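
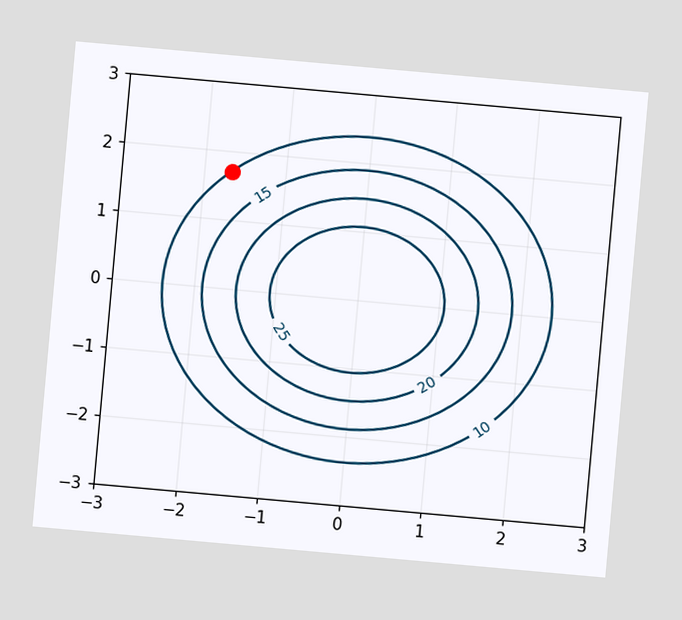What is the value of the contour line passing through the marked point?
The chart is tilted about 5° clockwise. The marked point sits on the contour labelled 10.

10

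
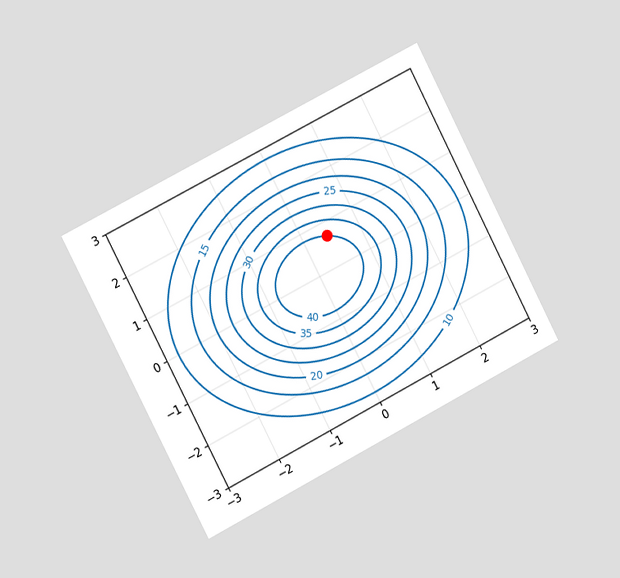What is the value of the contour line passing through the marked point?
The chart is tilted about 27° counter-clockwise and viewed slightly from the left. The marked point sits on the contour labelled 40.

40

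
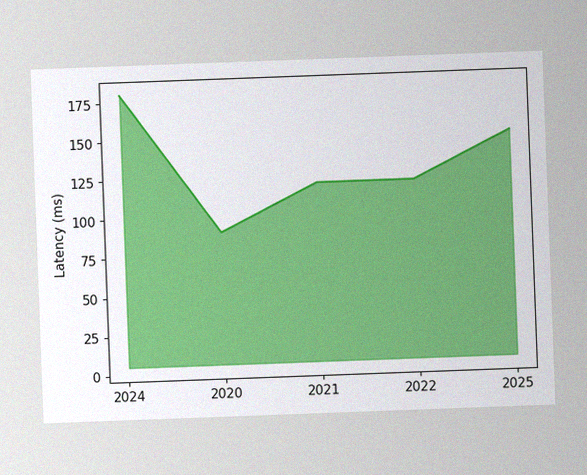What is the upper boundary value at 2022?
The chart is tilted about 2° counter-clockwise, with some photo noise. At 2022 the upper boundary is at 120ms.

120ms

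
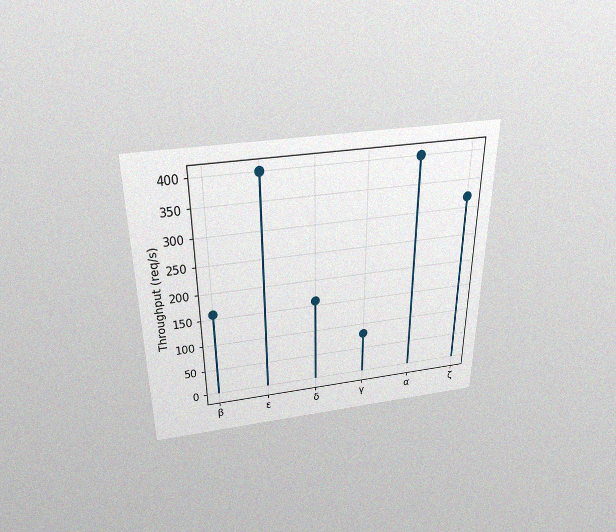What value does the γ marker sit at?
The chart is viewed slightly from above, with some photo noise. The γ marker sits at 80req/s.

80req/s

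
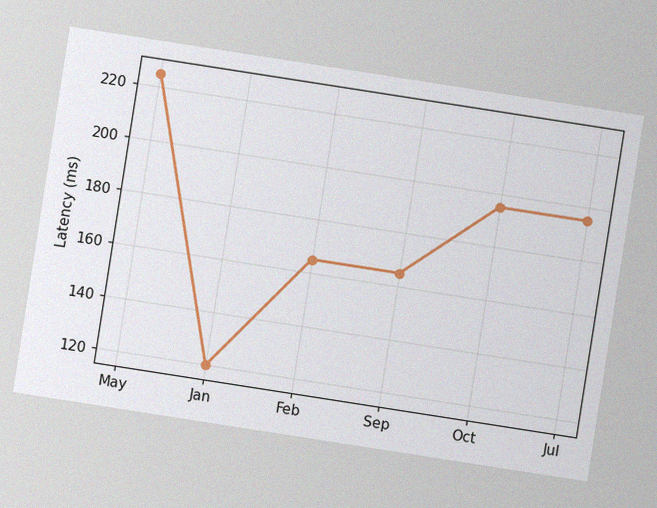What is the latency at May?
The chart is tilted about 9° clockwise, with some photo noise. At May, the line is at 225ms.

225ms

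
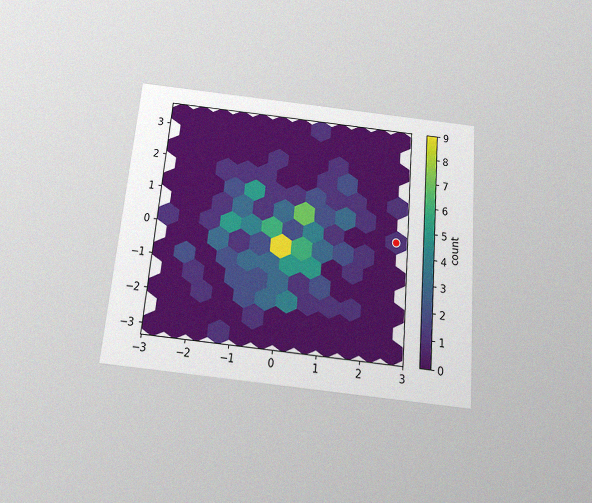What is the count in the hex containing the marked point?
The chart is tilted about 5° clockwise and viewed slightly from below, with some photo noise. The marked hex reads 1 on the colorbar.

1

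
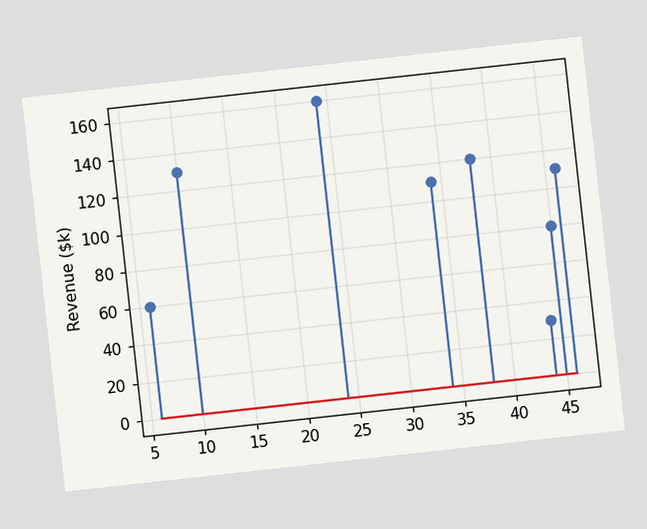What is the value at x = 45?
The chart is tilted about 6° counter-clockwise. The stem at x=45 reaches $80k.

$80k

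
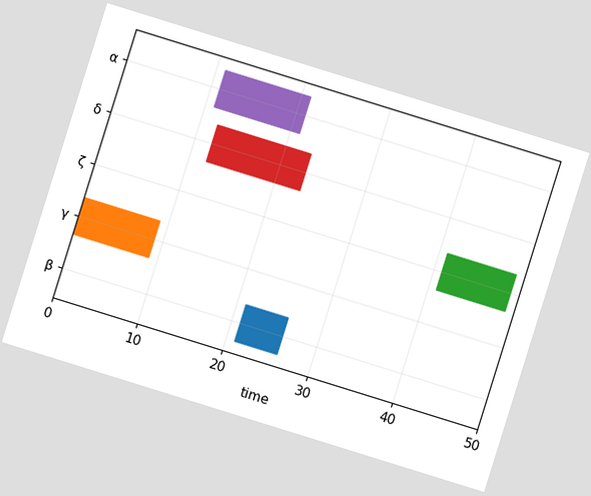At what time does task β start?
The chart is tilted about 17° clockwise. The β bar begins at t=21.

21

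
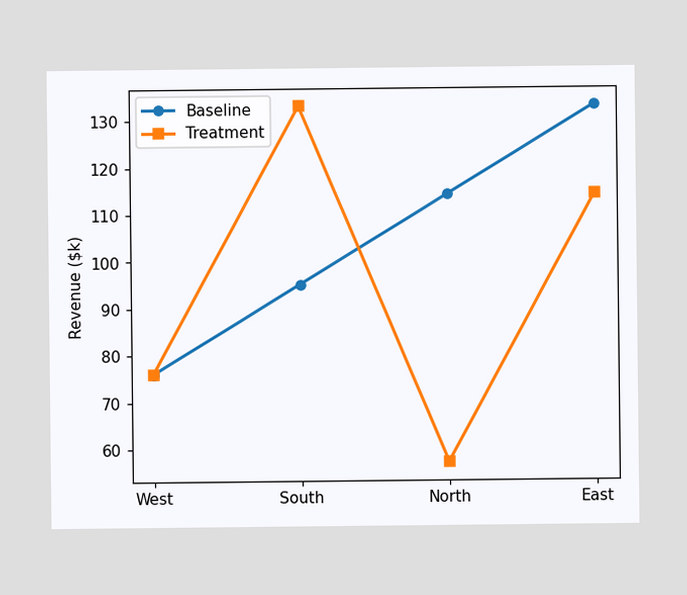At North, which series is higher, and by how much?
At North, Baseline sits above the other line by $57k.

Baseline, by $57k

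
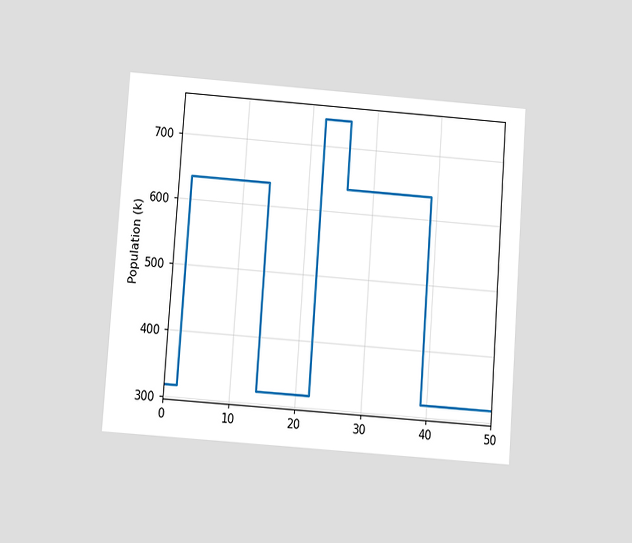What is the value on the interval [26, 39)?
636k

The chart is tilted about 4° clockwise and viewed at a slight angle. On [26, 39) the step sits at 636k.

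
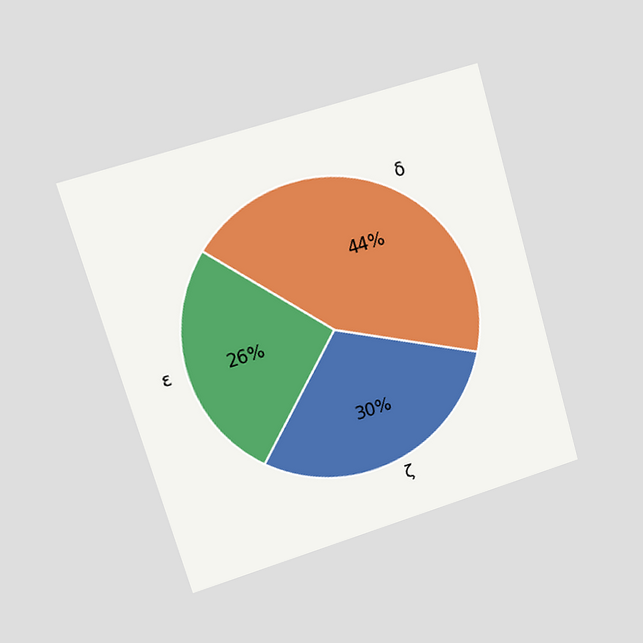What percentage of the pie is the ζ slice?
The chart is tilted about 16° counter-clockwise and viewed at a slight angle. The ζ slice takes up 30% of the pie.

30%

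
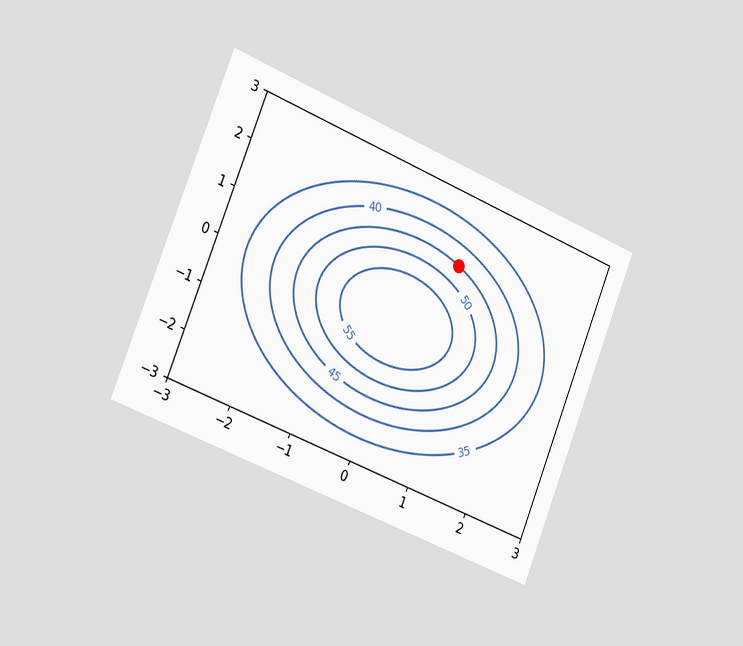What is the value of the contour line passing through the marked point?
45

The chart is tilted about 22° clockwise and viewed slightly from the left. The marked point sits on the contour labelled 45.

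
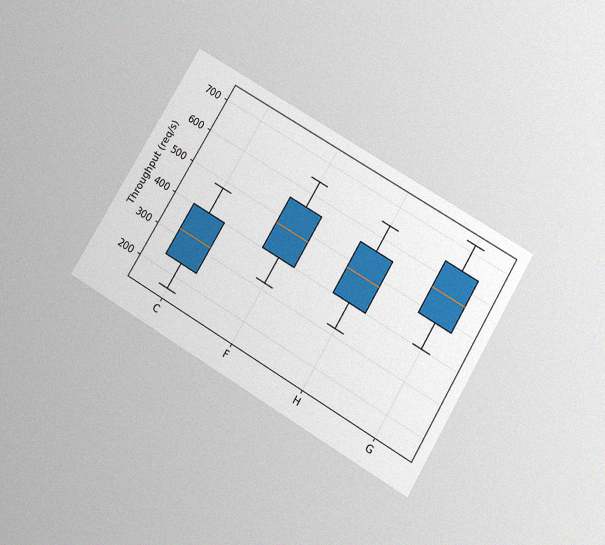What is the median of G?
560req/s

The chart is tilted about 31° clockwise and viewed slightly from below, with some photo noise. The median line in the G box sits at 560req/s.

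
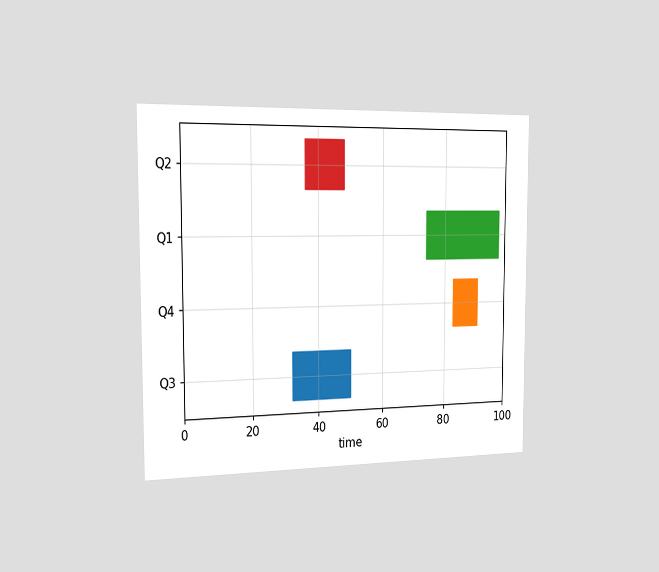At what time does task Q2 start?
36

The chart is viewed slightly from the left. The Q2 bar begins at t=36.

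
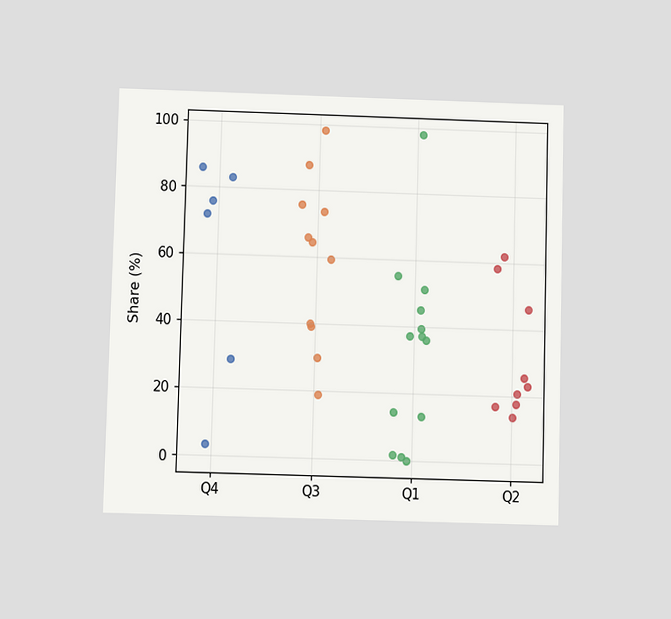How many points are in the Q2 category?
The chart is viewed slightly from below. Counting the markers in the Q2 column gives 9.

9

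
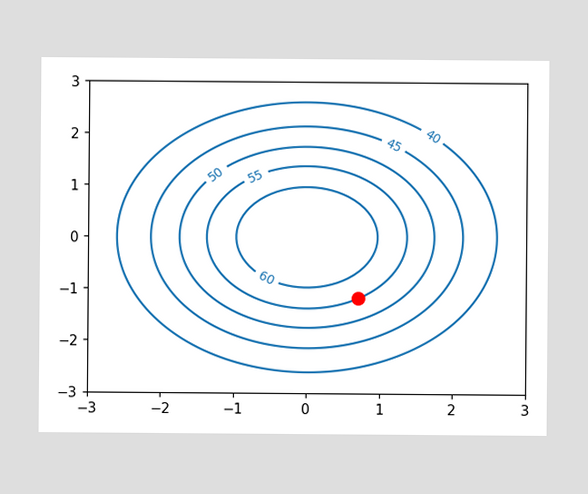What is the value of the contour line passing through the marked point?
55

The marked point sits on the contour labelled 55.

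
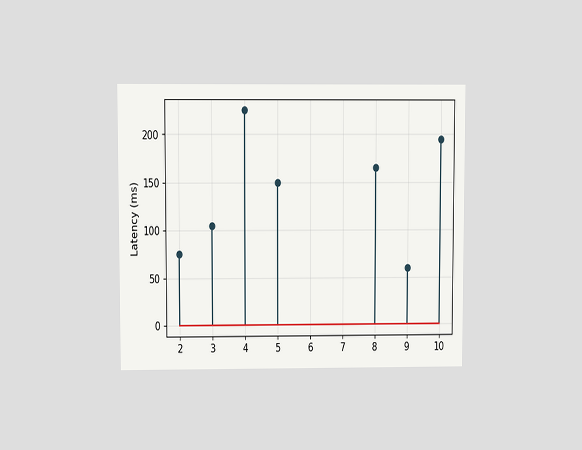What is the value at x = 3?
The chart is viewed at a slight angle. The stem at x=3 reaches 105ms.

105ms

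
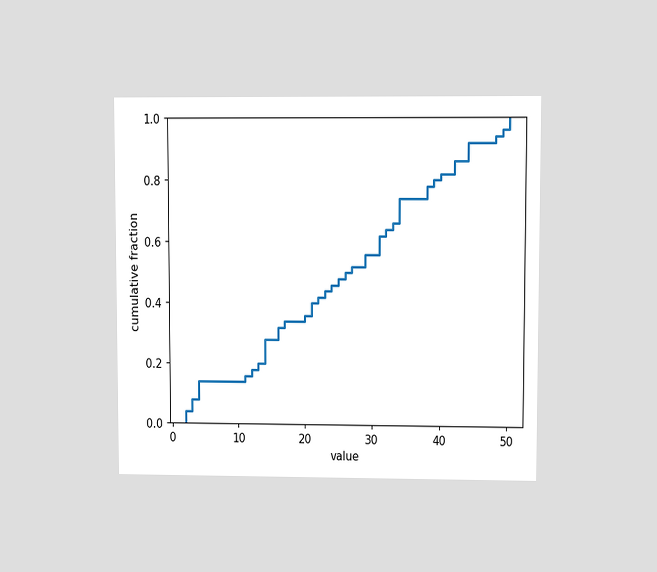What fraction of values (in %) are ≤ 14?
The chart is viewed at a slight angle. At x=14 the ECDF step is at 28%.

28%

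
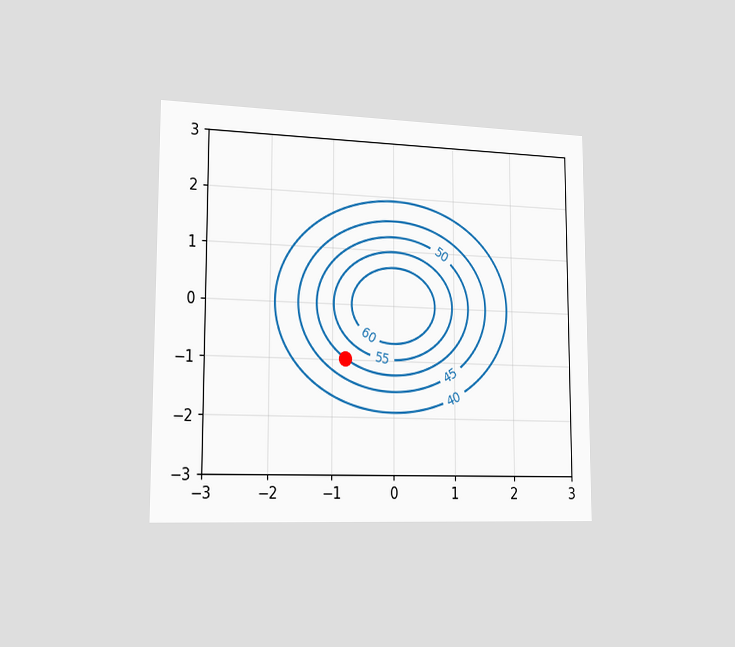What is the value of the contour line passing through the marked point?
The chart is viewed slightly from the left. The marked point sits on the contour labelled 50.

50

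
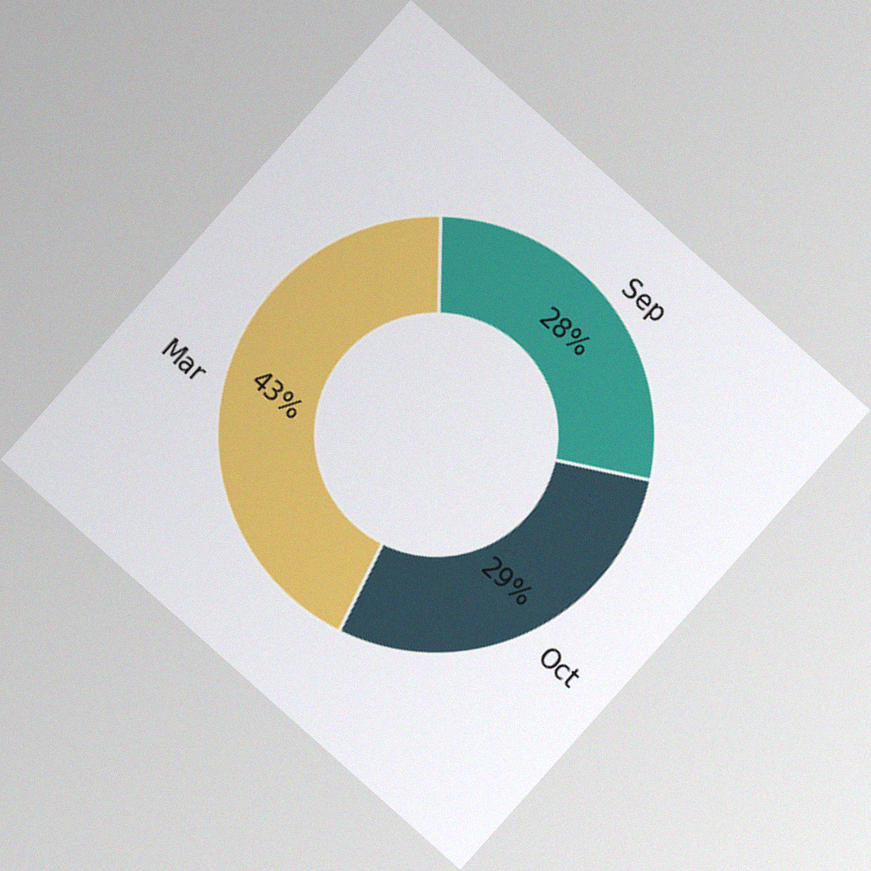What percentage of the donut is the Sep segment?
28%

The chart is tilted about 42° clockwise, with some photo noise. The Sep segment takes up 28% of the ring.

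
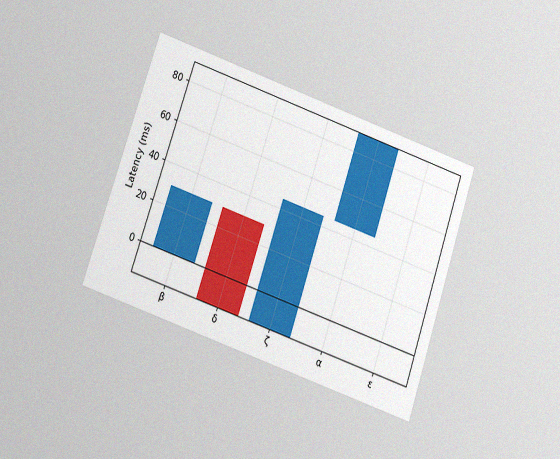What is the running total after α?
90ms

The chart is tilted about 19° clockwise and viewed at a slight angle, with some photo noise. After α the running total reaches 90ms.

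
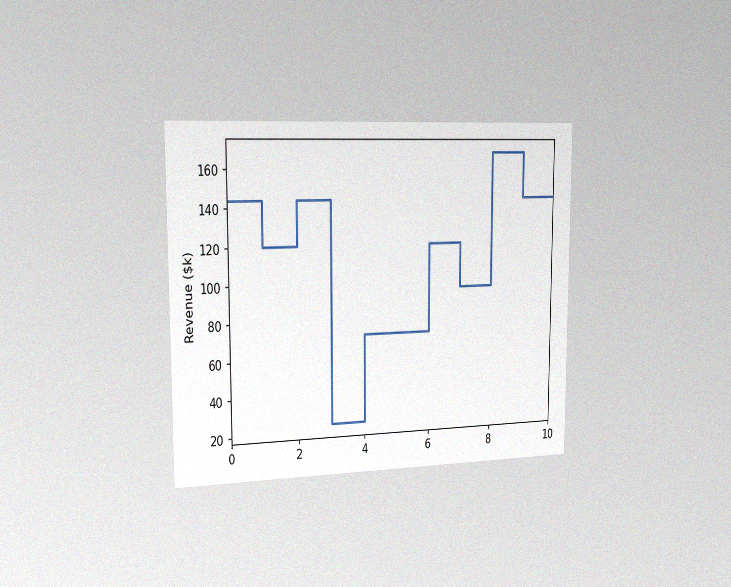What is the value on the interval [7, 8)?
The chart is viewed slightly from the left, with some photo noise. On [7, 8) the step sits at $96k.

$96k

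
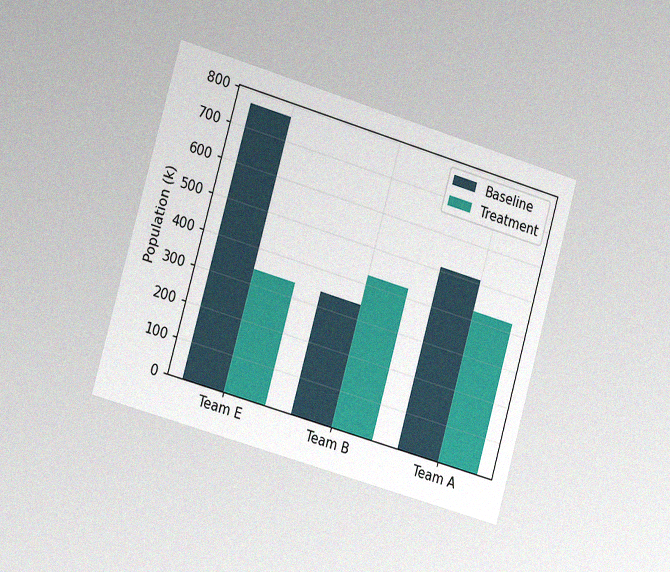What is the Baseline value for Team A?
The chart is tilted about 16° clockwise and viewed slightly from the left, with some photo noise. The Baseline bar at Team A reaches 510k on the y-axis.

510k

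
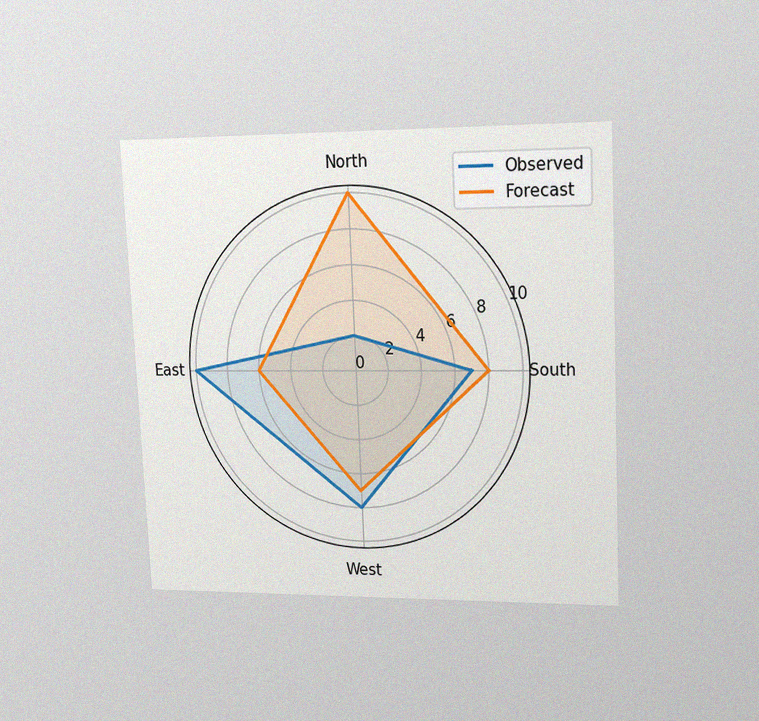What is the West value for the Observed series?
The chart is tilted about 3° counter-clockwise and viewed at a slight angle, with some photo noise. On the West axis, Observed reaches 8.

8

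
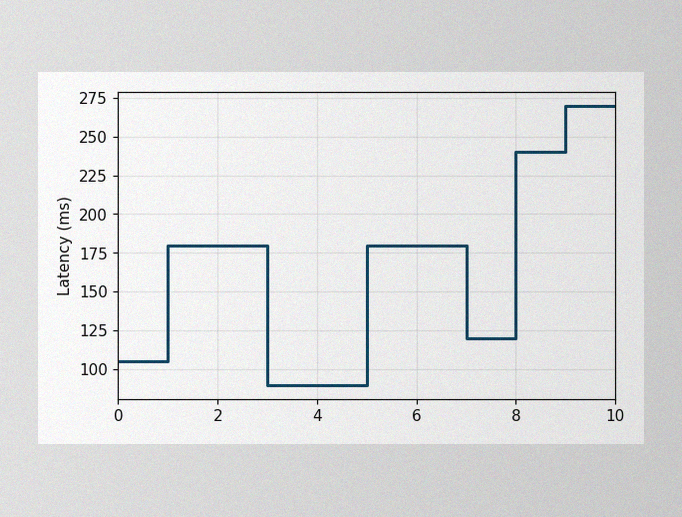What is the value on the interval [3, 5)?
90ms

The image has some photo noise and uneven lighting. On [3, 5) the step sits at 90ms.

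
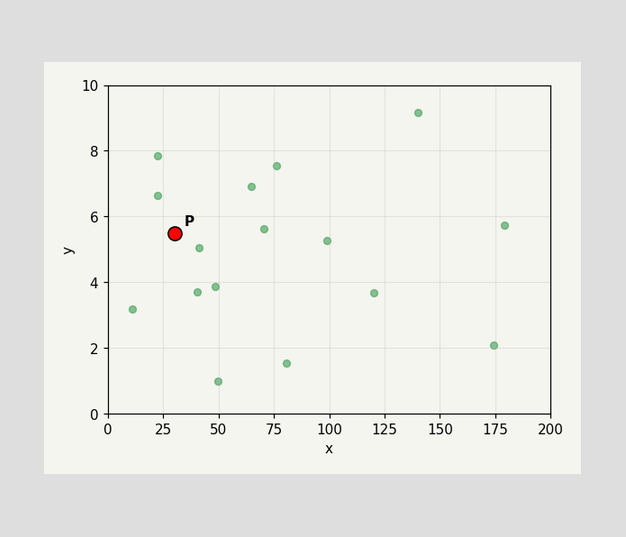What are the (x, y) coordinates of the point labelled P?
Following the gridlines from P to each axis, P sits at (30, 5.5).

(30, 5.5)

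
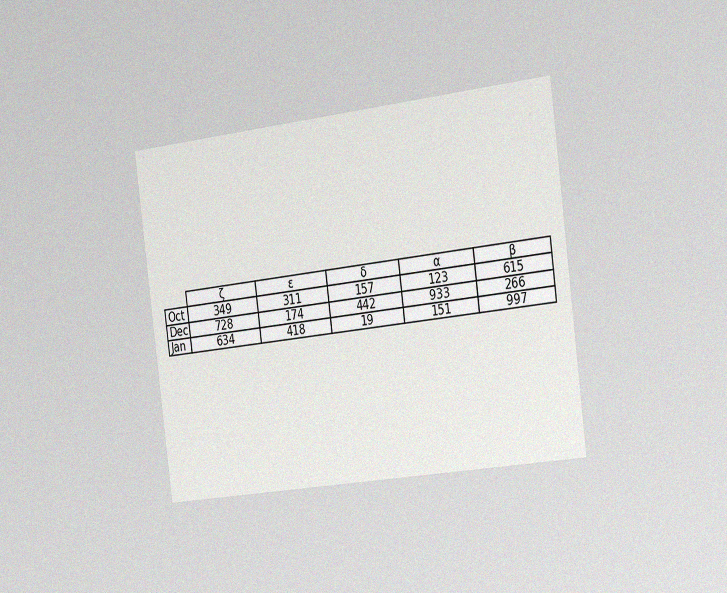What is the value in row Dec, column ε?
The chart is tilted about 7° counter-clockwise and viewed slightly from the right, with some photo noise. The (Dec, ε) cell reads 174.

174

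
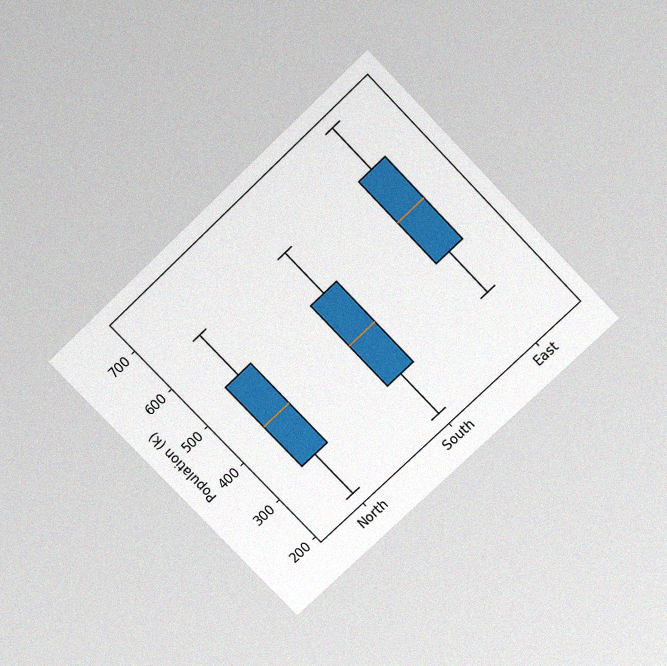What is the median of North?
The chart is tilted about 44° counter-clockwise and viewed slightly from above, with some photo noise. The median line in the North box sits at 424k.

424k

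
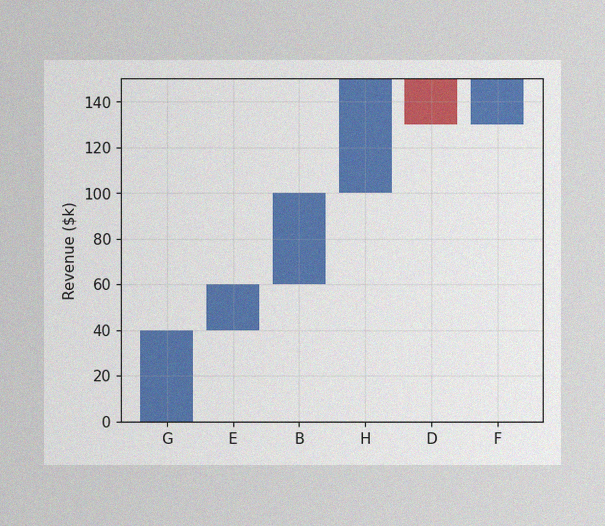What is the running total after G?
The image has some photo noise and uneven lighting. After G the running total reaches $40k.

$40k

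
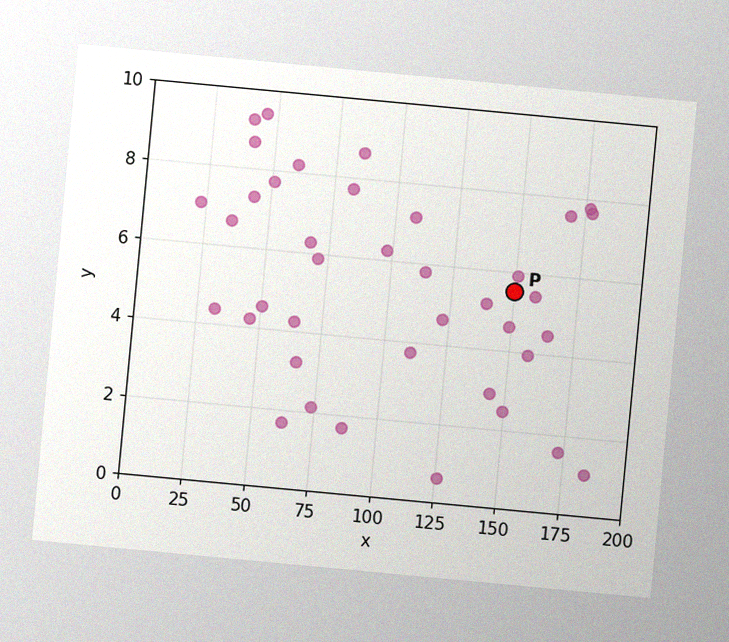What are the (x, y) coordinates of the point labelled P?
The chart is tilted about 5° clockwise, with some photo noise. Following the gridlines from P to each axis, P sits at (150, 5.5).

(150, 5.5)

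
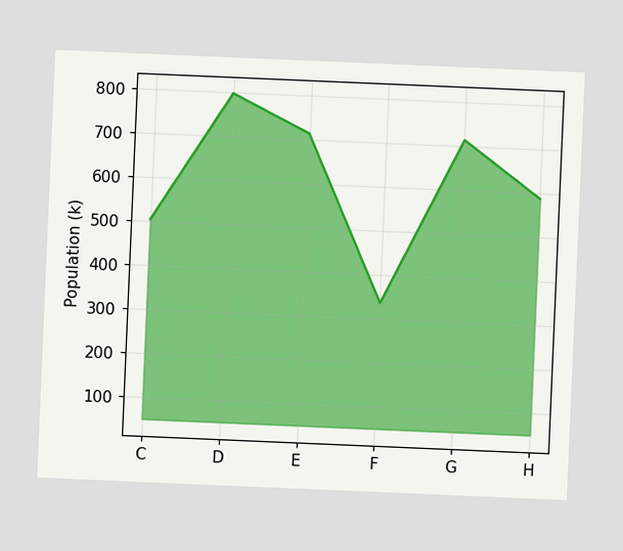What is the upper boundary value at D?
798k

The chart is tilted about 2° clockwise. At D the upper boundary is at 798k.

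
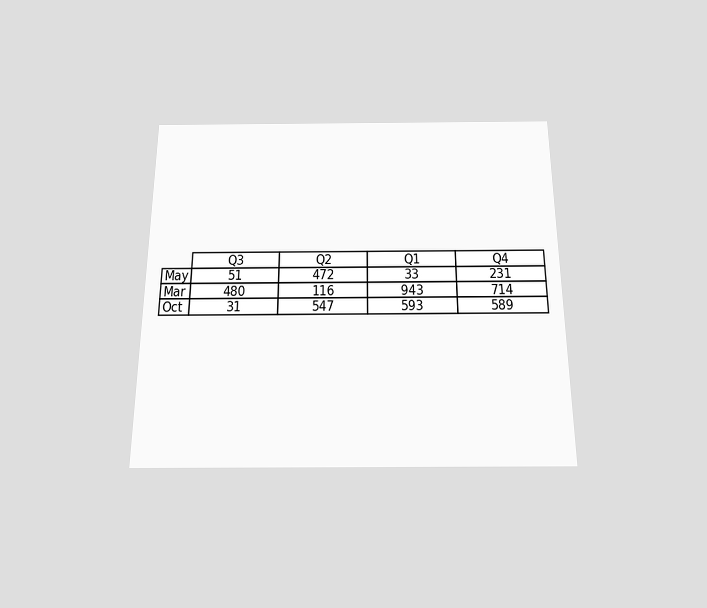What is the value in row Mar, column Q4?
The chart is viewed slightly from below. The (Mar, Q4) cell reads 714.

714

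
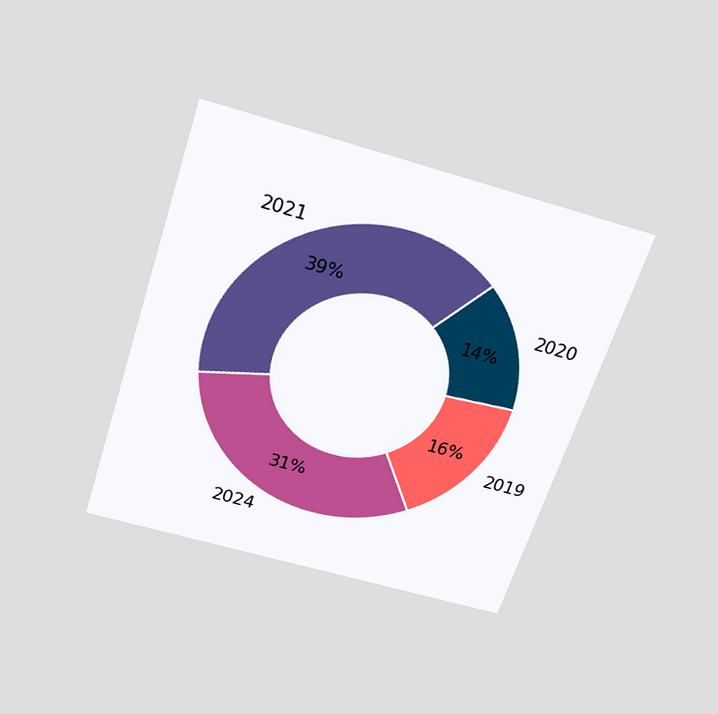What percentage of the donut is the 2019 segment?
16%

The chart is tilted about 18° clockwise and viewed slightly from above. The 2019 segment takes up 16% of the ring.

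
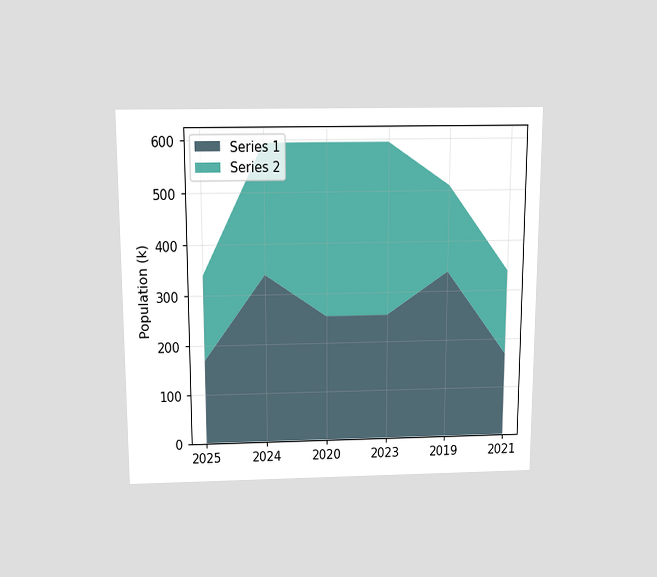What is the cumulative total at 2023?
The chart is viewed slightly from above. The stacked total at 2023 reaches 595k.

595k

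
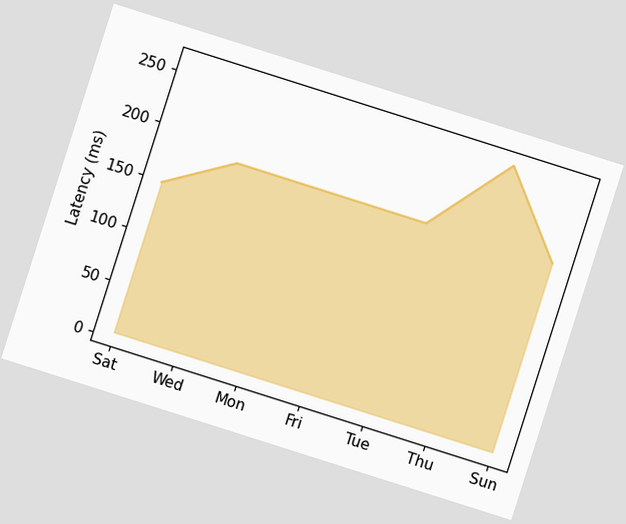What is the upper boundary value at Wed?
The chart is tilted about 18° clockwise. At Wed the upper boundary is at 185ms.

185ms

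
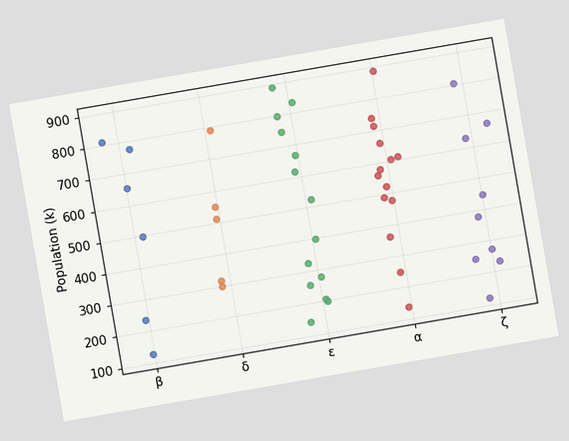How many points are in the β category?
The chart is tilted about 10° counter-clockwise. Counting the markers in the β column gives 6.

6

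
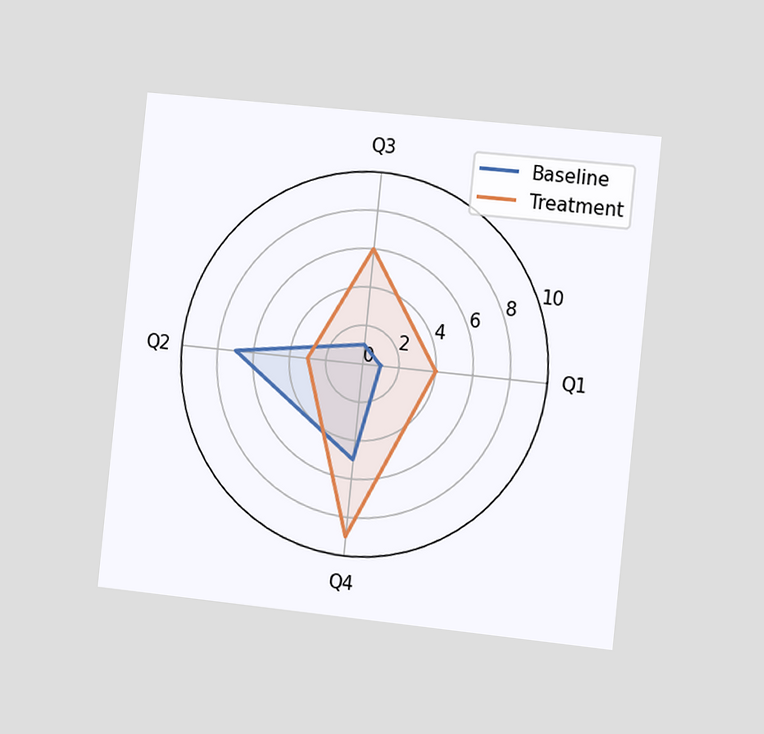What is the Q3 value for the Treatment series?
The chart is tilted about 6° clockwise and viewed slightly from the right. On the Q3 axis, Treatment reaches 6.

6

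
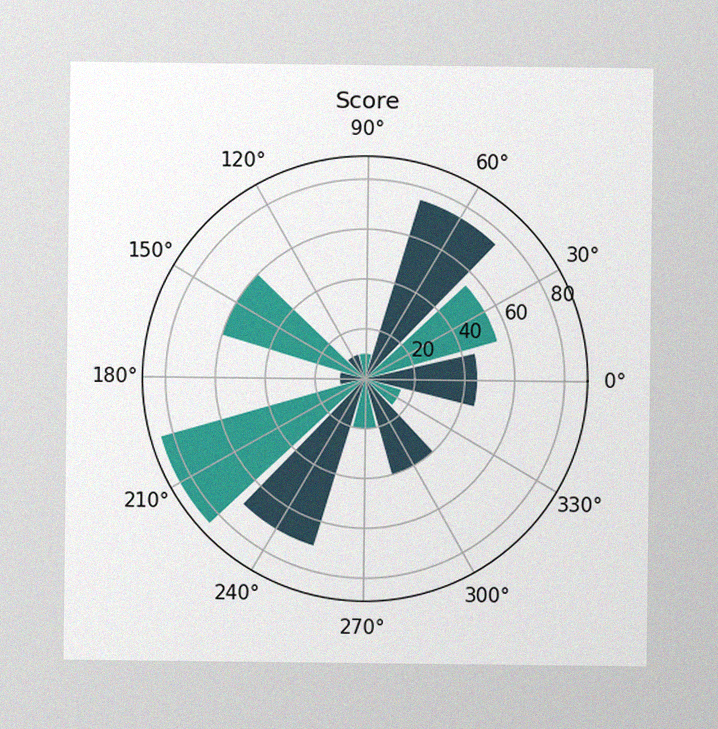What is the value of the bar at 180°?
10

The image has some photo noise and uneven lighting. The bar at 180° reaches 10 on the radial axis.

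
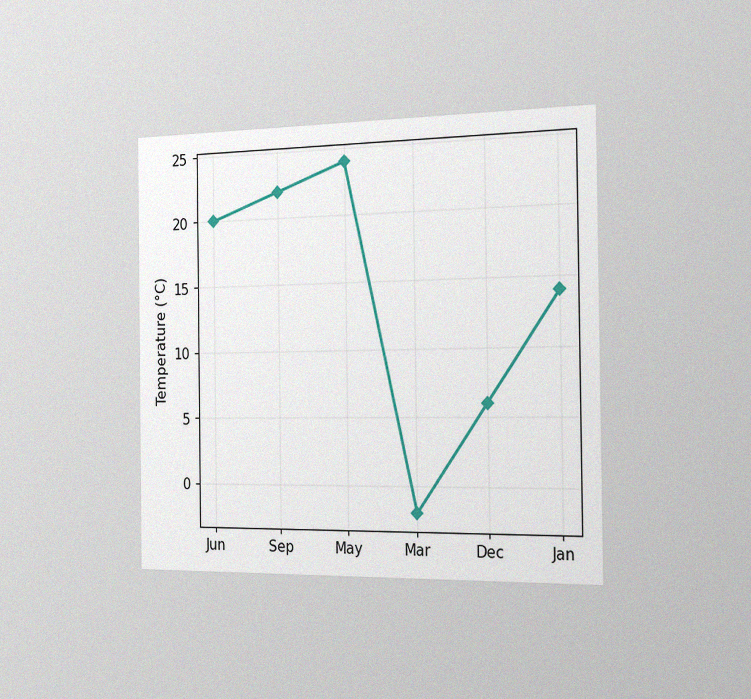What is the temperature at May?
The chart is viewed slightly from the right, with some photo noise. At May, the line is at 24°C.

24°C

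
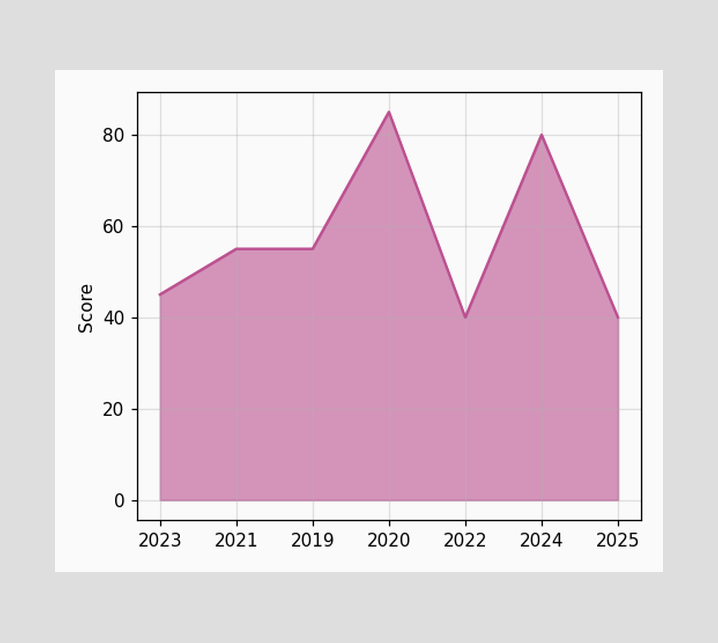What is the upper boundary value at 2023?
At 2023 the upper boundary is at 45.

45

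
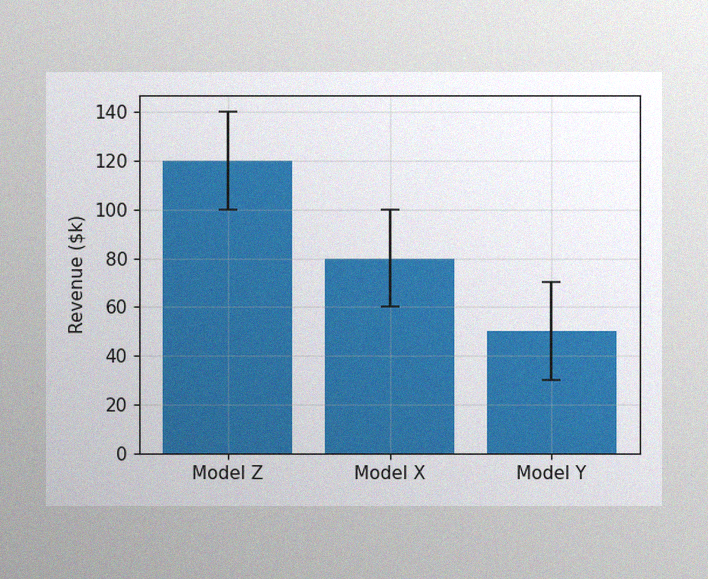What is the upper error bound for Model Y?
$70k

The image has some photo noise and uneven lighting. The Model Y bar's upper whisker reaches $70k.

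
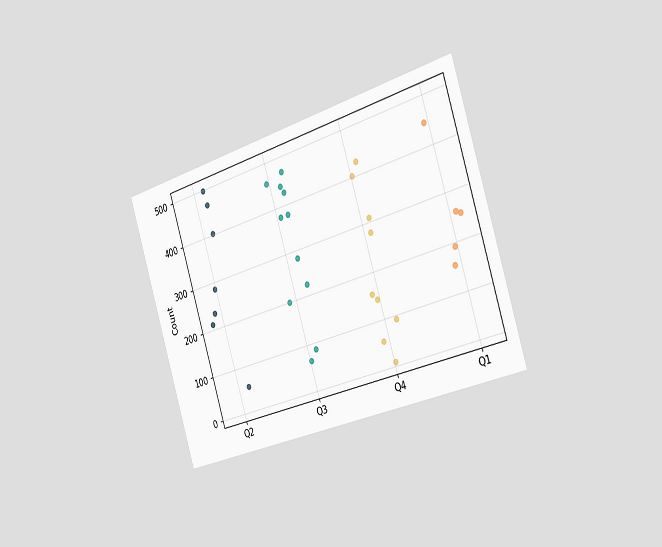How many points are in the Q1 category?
5

The chart is tilted about 17° counter-clockwise and viewed slightly from the right. Counting the markers in the Q1 column gives 5.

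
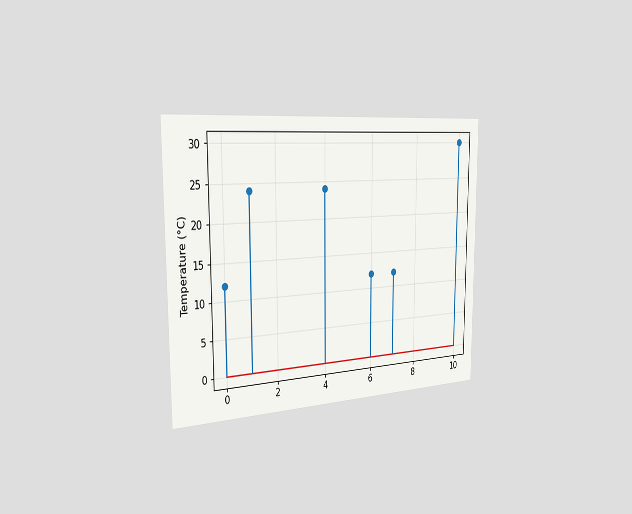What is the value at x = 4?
24°C

The chart is viewed slightly from the left. The stem at x=4 reaches 24°C.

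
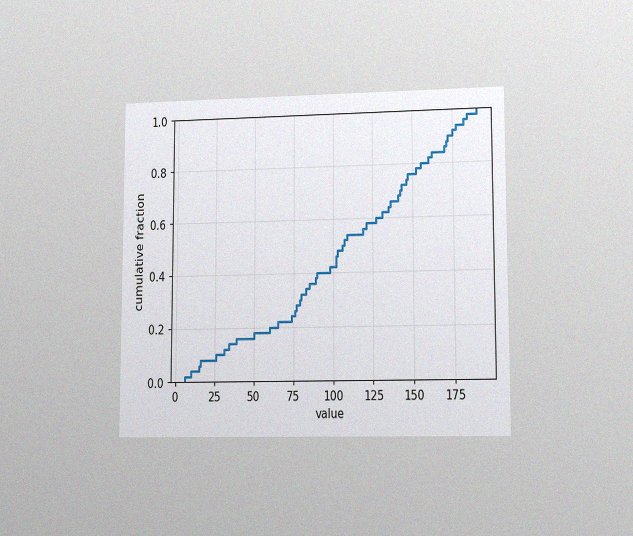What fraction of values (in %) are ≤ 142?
70%

The chart is viewed at a slight angle, with some photo noise. At x=142 the ECDF step is at 70%.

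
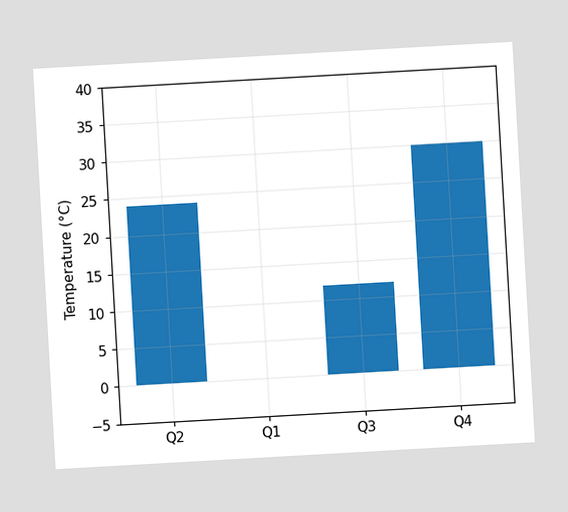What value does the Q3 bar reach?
12°C

The chart is tilted about 3° counter-clockwise. Reading along the chart's y-axis, the Q3 bar reaches 12°C.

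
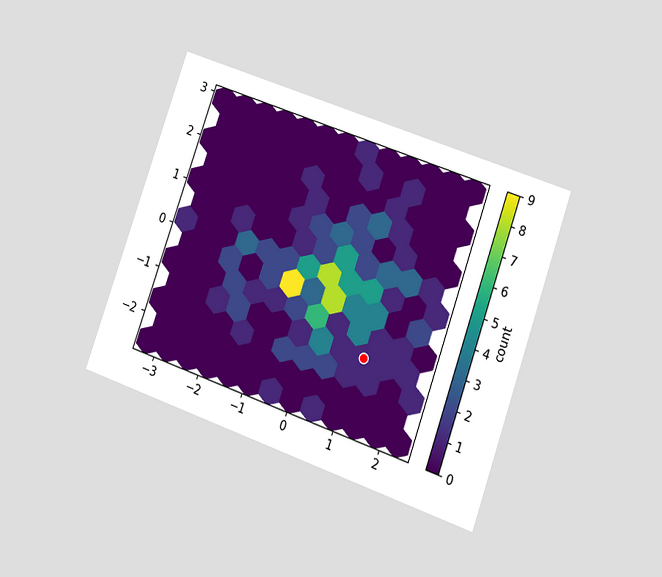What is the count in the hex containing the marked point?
1

The chart is tilted about 19° clockwise and viewed at a slight angle. The marked hex reads 1 on the colorbar.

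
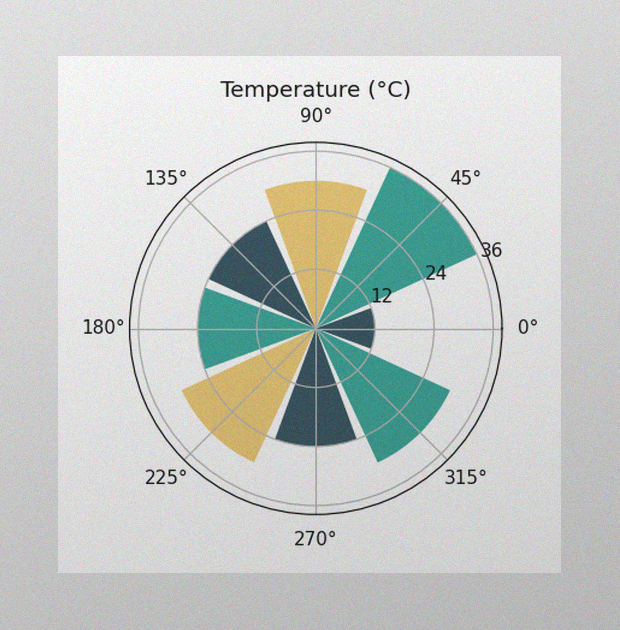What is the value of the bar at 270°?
24°C

The image has some photo noise and uneven lighting. The bar at 270° reaches 24°C on the radial axis.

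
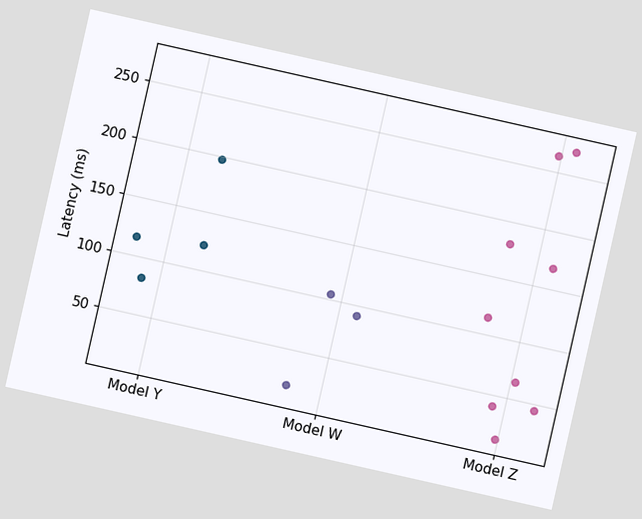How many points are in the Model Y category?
4

The chart is tilted about 13° clockwise. Counting the markers in the Model Y column gives 4.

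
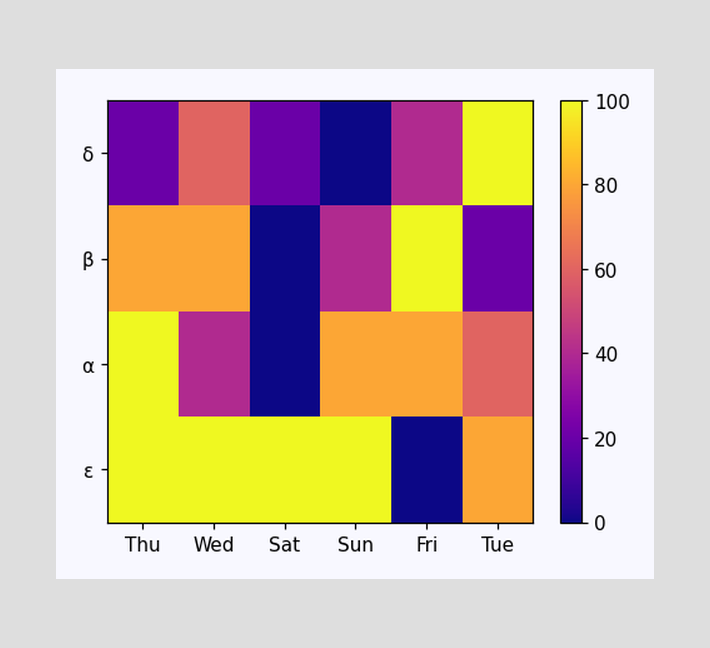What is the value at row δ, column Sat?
Matching cell (δ, Sat) against the colorbar gives 20.

20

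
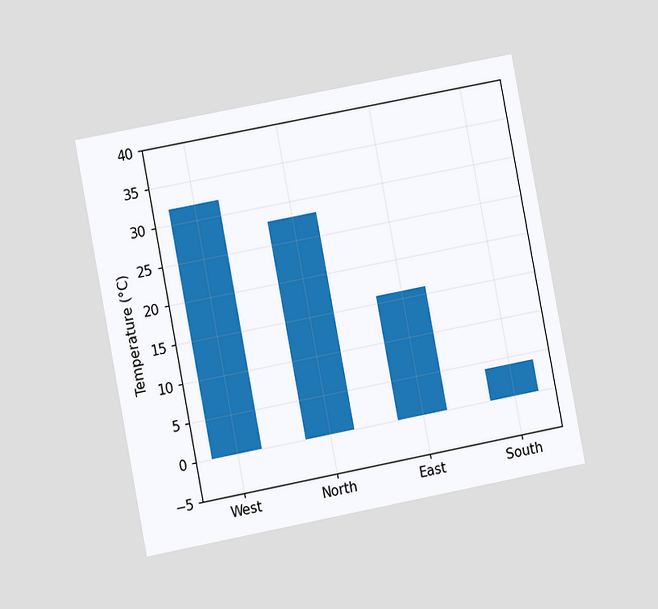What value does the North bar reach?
The chart is tilted about 11° counter-clockwise and viewed at a slight angle. Reading along the chart's y-axis, the North bar reaches 28°C.

28°C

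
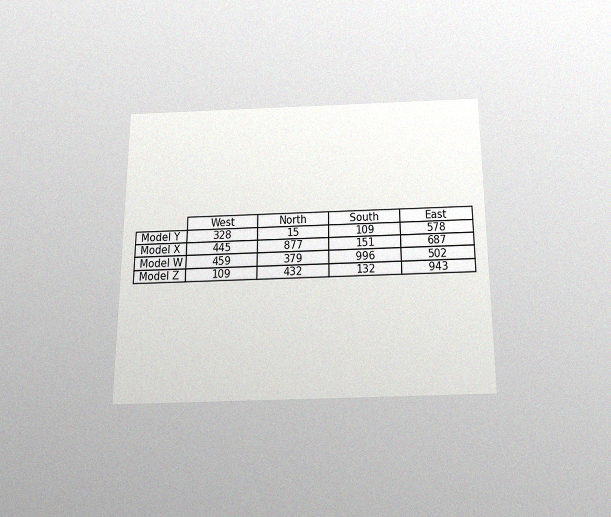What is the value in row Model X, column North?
The chart is viewed slightly from below, with some photo noise. The (Model X, North) cell reads 877.

877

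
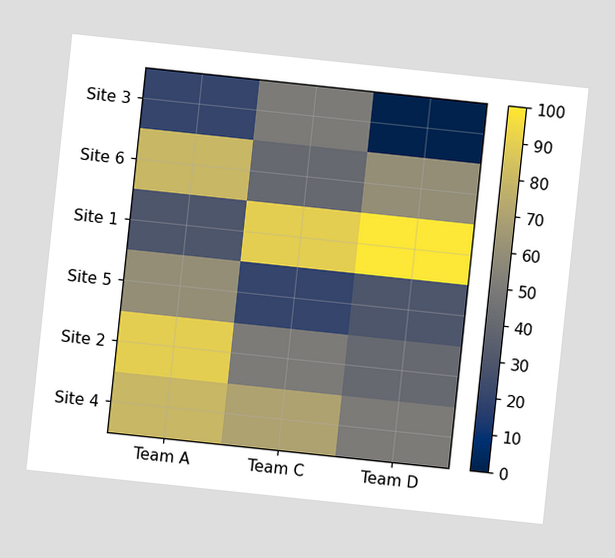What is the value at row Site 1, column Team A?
The chart is tilted about 6° clockwise. Matching cell (Site 1, Team A) against the colorbar gives 30.

30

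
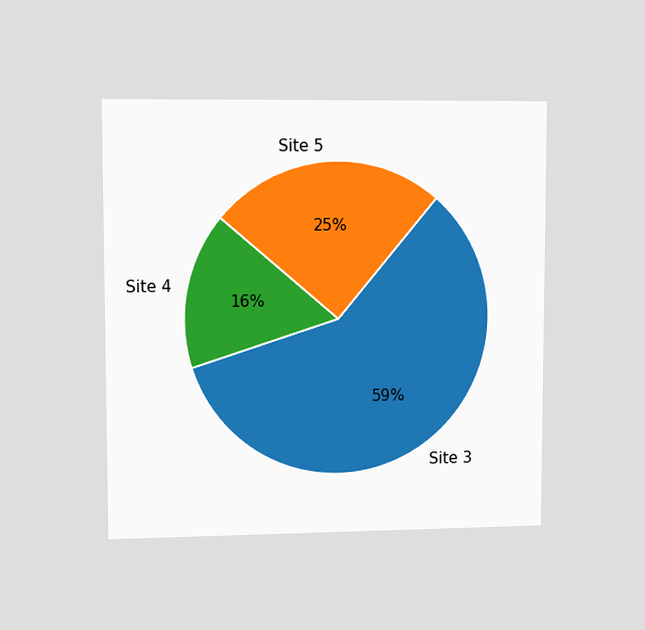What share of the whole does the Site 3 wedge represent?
The chart is viewed at a slight angle. The Site 3 slice takes up 59% of the pie.

59%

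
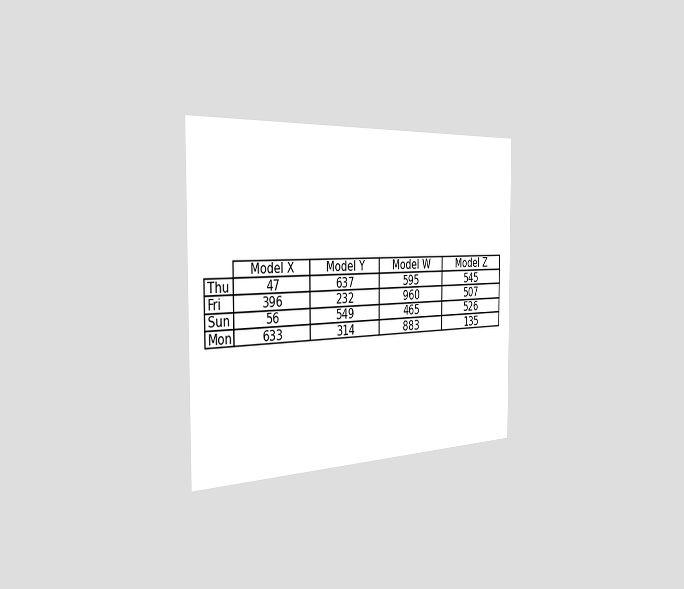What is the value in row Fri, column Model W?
The chart is viewed slightly from the left. The (Fri, Model W) cell reads 960.

960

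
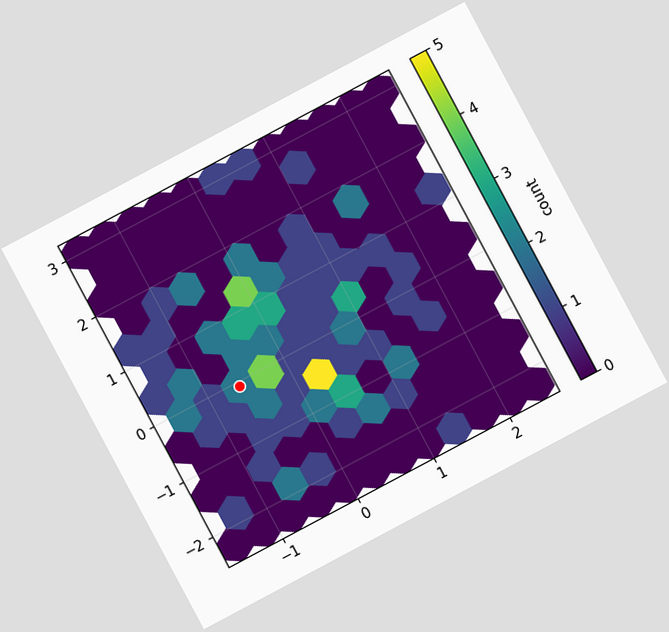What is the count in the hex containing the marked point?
2

The chart is tilted about 28° counter-clockwise. The marked hex reads 2 on the colorbar.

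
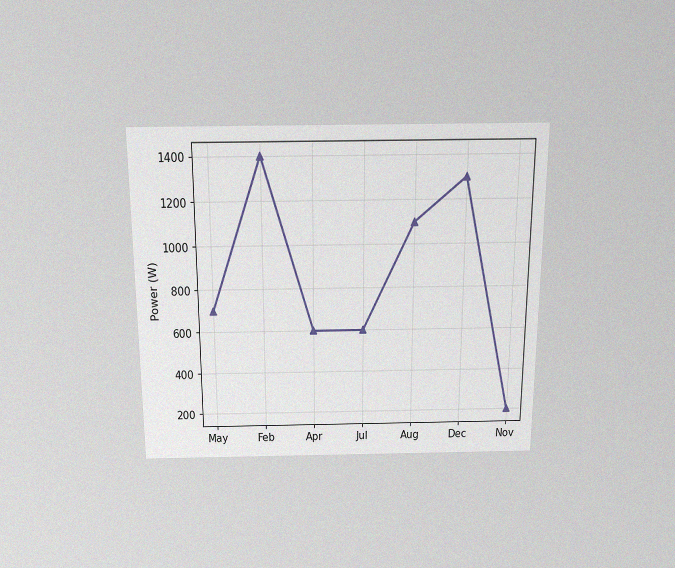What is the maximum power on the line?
The chart is viewed slightly from above, with some photo noise. The highest point is at Feb, and reading across to the y-axis gives 1400W.

1400W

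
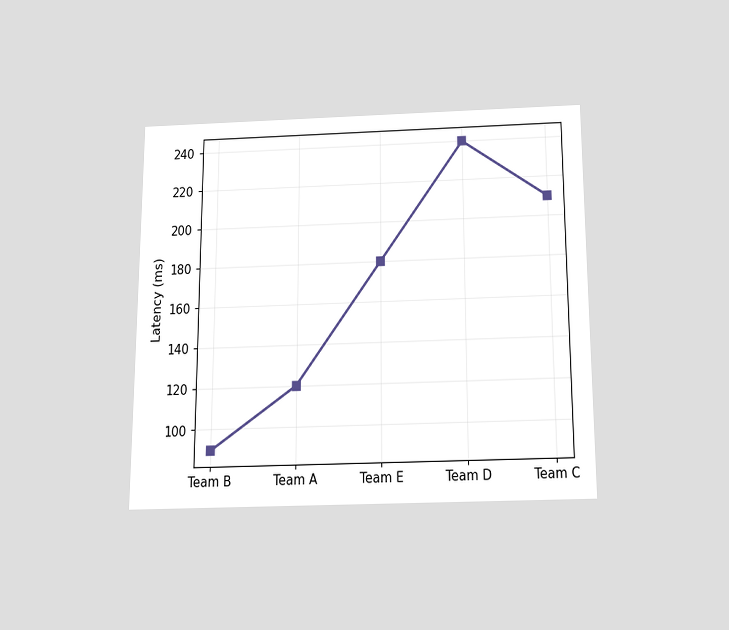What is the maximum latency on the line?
The chart is viewed slightly from below. The highest point is at Team D, and reading across to the y-axis gives 240ms.

240ms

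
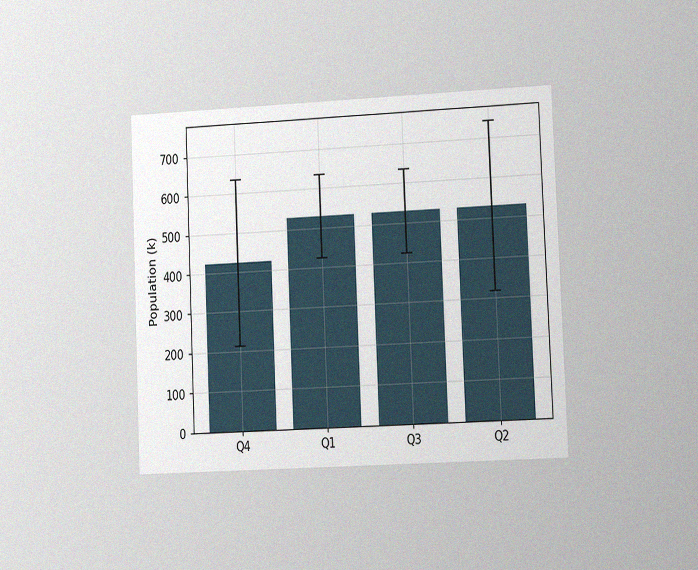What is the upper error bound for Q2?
The chart is tilted about 2° counter-clockwise and viewed at a slight angle, with some photo noise. The Q2 bar's upper whisker reaches 742k.

742k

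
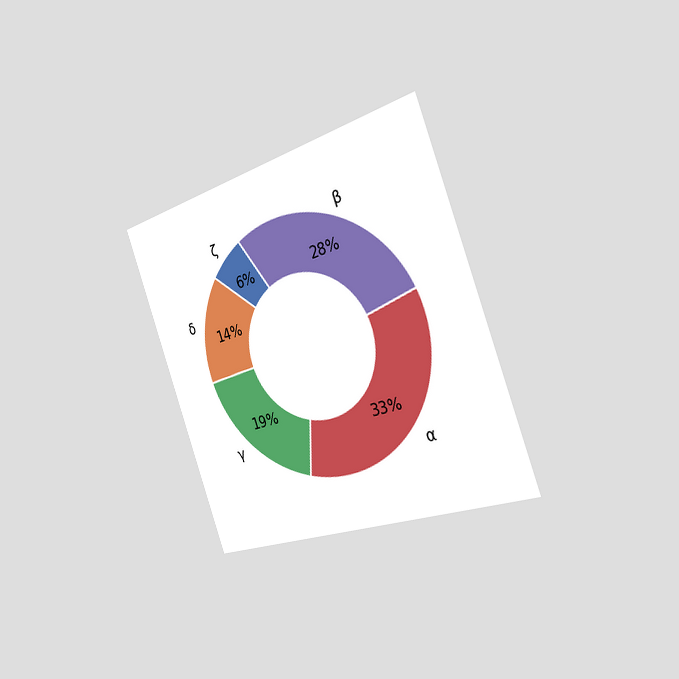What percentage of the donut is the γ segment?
The chart is tilted about 20° counter-clockwise and viewed slightly from the right. The γ segment takes up 19% of the ring.

19%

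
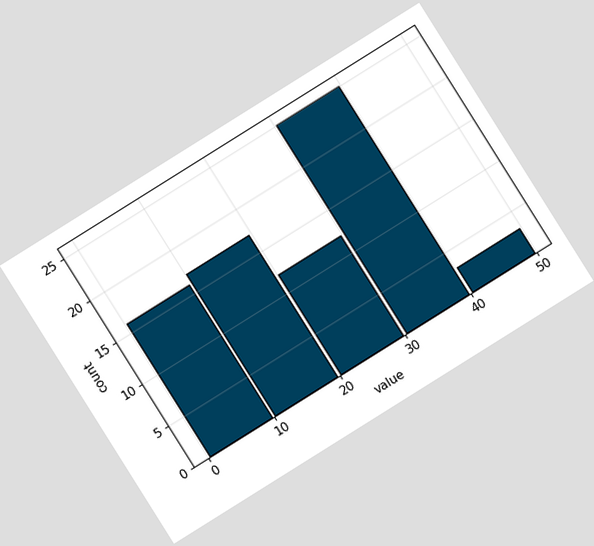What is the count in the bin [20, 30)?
12

The chart is tilted about 32° counter-clockwise. The [20, 30) bin has height 12.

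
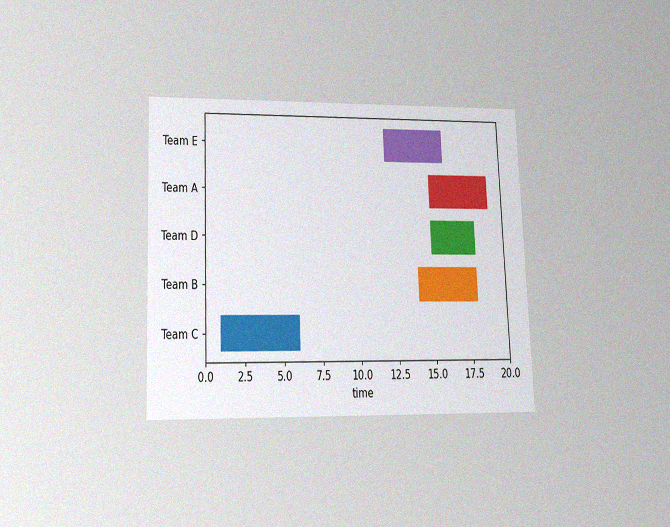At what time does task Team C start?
1

The chart is tilted about 2° counter-clockwise and viewed slightly from below, with some photo noise. The Team C bar begins at t=1.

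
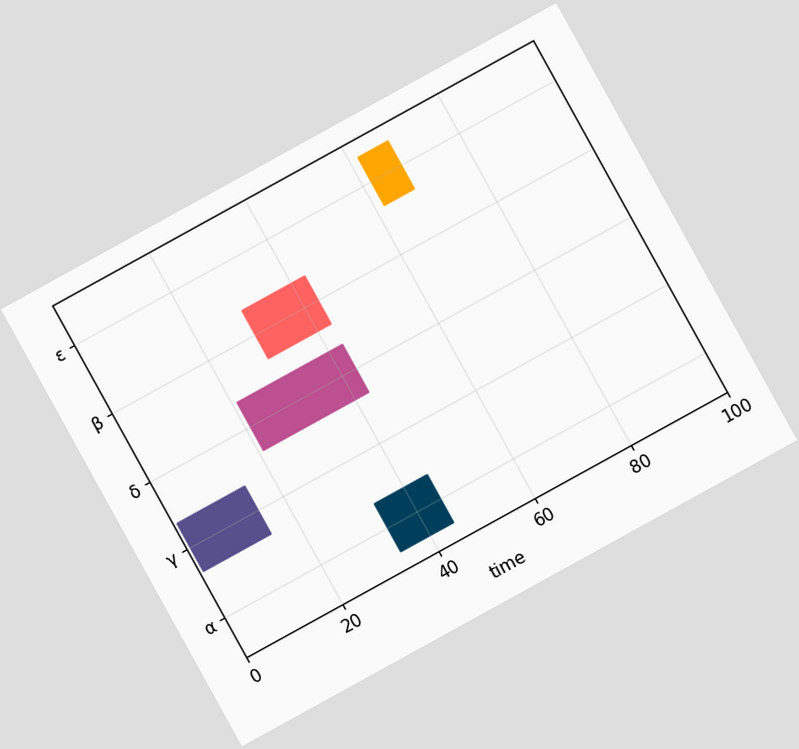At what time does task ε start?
The chart is tilted about 29° counter-clockwise. The ε bar begins at t=62.

62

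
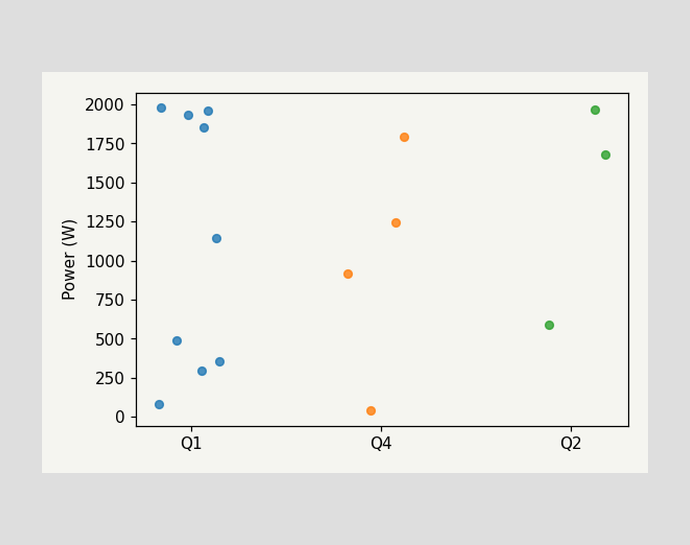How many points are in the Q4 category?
4

Counting the markers in the Q4 column gives 4.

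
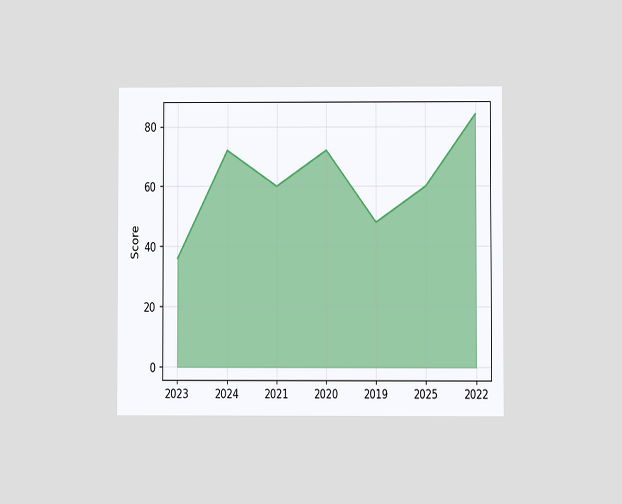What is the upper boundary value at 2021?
The chart is viewed at a slight angle. At 2021 the upper boundary is at 60.

60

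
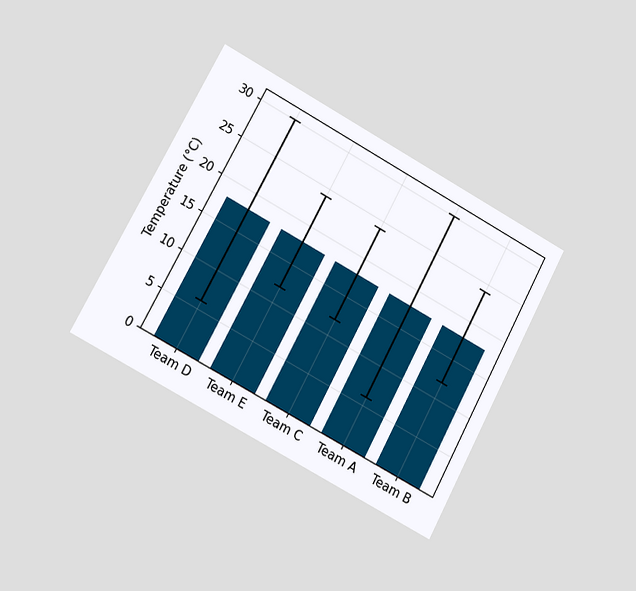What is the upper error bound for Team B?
The chart is tilted about 28° clockwise and viewed at a slight angle. The Team B bar's upper whisker reaches 24°C.

24°C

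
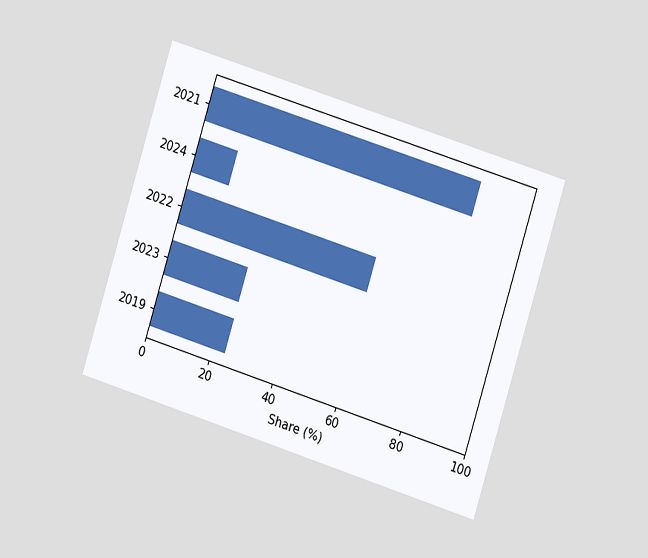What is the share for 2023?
24%

The chart is tilted about 17° clockwise and viewed at a slight angle. Reading along the chart's x-axis, the 2023 bar reaches 24%.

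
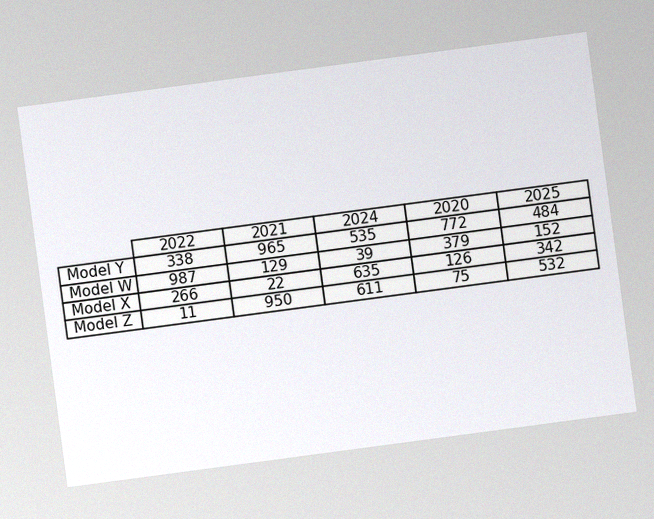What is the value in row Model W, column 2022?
987

The chart is tilted about 8° counter-clockwise, with some photo noise. The (Model W, 2022) cell reads 987.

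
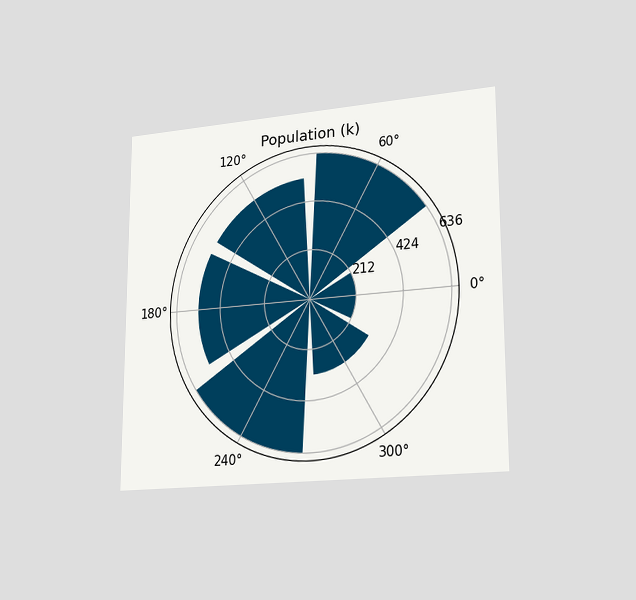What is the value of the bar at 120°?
530k

The chart is viewed slightly from the right. The bar at 120° reaches 530k on the radial axis.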